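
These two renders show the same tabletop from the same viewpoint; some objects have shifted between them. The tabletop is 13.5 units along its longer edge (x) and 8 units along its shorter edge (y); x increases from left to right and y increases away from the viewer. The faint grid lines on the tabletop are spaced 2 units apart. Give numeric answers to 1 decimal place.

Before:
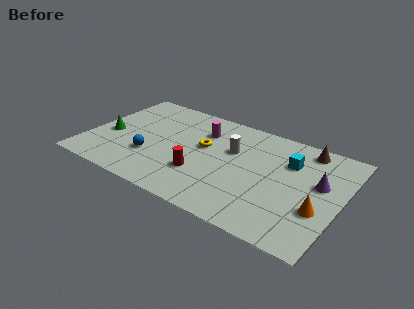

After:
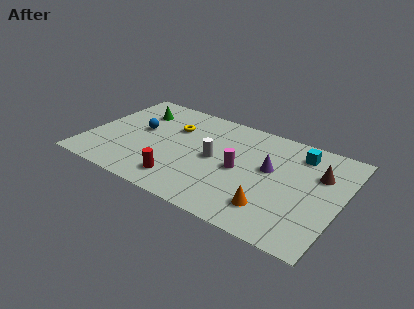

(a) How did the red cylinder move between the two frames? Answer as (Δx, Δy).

(-0.9, -1.0)

From the two frames, the red cylinder sits at roughly (6.3, 2.5) before and (5.4, 1.5) after.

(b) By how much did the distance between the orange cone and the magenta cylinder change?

-4.6

They were about 7.4 units apart before and 2.8 after — 4.6 units closer together.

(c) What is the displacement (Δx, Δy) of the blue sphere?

(-0.9, 1.9)

The blue sphere started near (3.5, 2.6) and ended near (2.6, 4.5).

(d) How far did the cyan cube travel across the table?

1.0

The cyan cube was near (10.6, 5.6) before and (11.0, 6.5) after, so it travelled √(0.4² + 0.9²) ≈ 1.0 units.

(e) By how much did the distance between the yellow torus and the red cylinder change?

+1.9

Before: roughly 2.2 units apart; after: 4.1. That's 1.9 units further apart.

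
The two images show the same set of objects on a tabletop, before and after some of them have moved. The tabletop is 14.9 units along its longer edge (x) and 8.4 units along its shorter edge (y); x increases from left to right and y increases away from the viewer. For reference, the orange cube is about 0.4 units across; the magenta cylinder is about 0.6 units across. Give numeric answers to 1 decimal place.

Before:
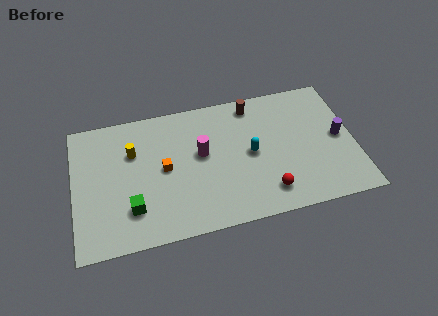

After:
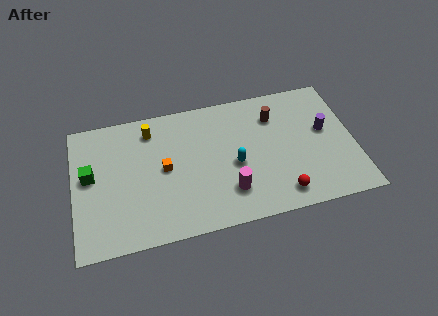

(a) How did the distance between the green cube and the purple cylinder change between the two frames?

+1.2

The distance was about 11.3 in the first image and 12.5 in the second, so they moved 1.2 units further apart.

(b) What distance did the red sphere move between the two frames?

0.8

The red sphere was near (10.1, 1.6) before and (10.8, 1.3) after, so it travelled √(0.7² + 0.3²) ≈ 0.8 units.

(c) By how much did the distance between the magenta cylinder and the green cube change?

+3.1

They were about 4.6 units apart before and 7.7 after — 3.1 units further apart.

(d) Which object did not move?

the orange cube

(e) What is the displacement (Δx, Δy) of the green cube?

(-2.1, 2.5)

The green cube started near (3.0, 2.2) and ended near (0.9, 4.7).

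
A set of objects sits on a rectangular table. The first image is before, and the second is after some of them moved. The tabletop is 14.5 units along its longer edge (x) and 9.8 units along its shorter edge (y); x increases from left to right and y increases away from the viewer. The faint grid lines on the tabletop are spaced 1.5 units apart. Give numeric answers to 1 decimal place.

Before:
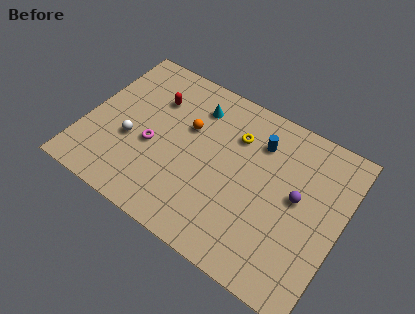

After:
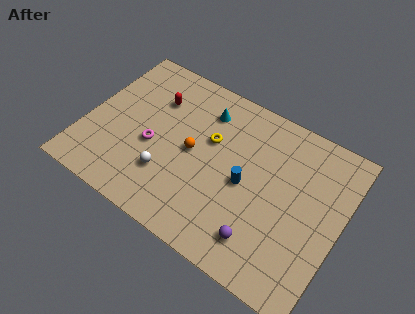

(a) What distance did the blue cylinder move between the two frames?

2.8

From (9.5, 7.4) to (9.2, 4.6), the blue cylinder covered √(0.3² + 2.8²) ≈ 2.8 units.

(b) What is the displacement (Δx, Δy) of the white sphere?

(2.3, -1.0)

The white sphere started near (2.7, 3.8) and ended near (5.0, 2.8).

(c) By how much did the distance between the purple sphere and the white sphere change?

-3.7

They were about 9.4 units apart before and 5.7 after — 3.7 units closer together.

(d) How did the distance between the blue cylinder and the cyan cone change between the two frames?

+0.5

They were about 3.7 units apart before and 4.2 after — 0.5 units further apart.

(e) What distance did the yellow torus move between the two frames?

1.6

The yellow torus was near (8.2, 7.1) before and (6.9, 6.1) after, so it travelled √(1.3² + 1.0²) ≈ 1.6 units.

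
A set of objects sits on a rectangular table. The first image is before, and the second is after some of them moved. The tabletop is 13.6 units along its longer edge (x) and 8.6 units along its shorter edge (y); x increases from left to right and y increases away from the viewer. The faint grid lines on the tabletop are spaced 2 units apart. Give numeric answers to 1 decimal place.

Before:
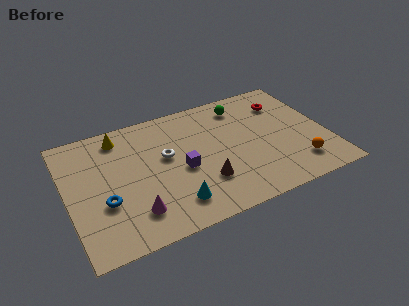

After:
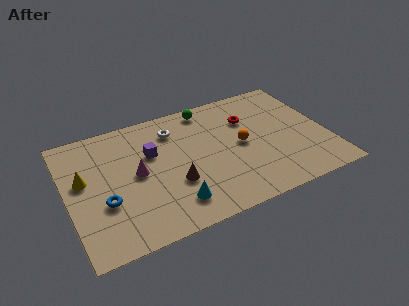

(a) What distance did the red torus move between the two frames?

2.1

From (11.7, 6.5) to (9.7, 6.0), the red torus covered √(2.0² + 0.5²) ≈ 2.1 units.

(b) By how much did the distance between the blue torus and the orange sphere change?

-2.7

Before: roughly 10.1 units apart; after: 7.4. That's 2.7 units closer together.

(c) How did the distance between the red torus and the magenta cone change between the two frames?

-3.4

They were about 9.7 units apart before and 6.3 after — 3.4 units closer together.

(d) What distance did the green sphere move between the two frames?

1.9

The green sphere moved from about (9.5, 7.1) to (7.7, 7.6), a distance of √(1.8² + 0.5²) ≈ 1.9.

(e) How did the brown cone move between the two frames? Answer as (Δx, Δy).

(-1.5, 0.5)

The brown cone started near (6.9, 2.5) and ended near (5.4, 3.0).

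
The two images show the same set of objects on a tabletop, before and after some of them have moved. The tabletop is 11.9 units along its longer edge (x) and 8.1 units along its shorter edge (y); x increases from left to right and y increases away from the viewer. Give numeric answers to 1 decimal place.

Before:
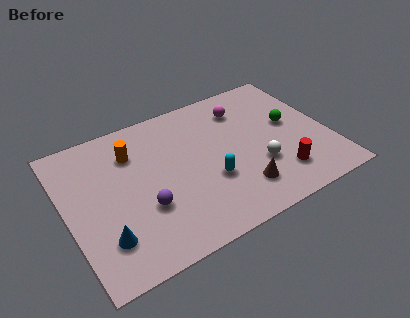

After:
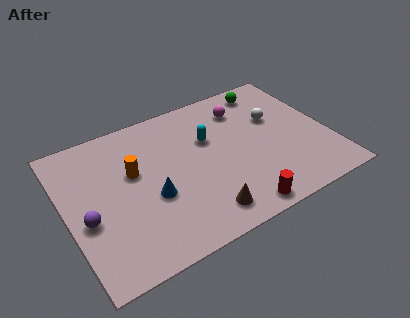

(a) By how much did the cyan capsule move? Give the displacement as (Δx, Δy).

(0.3, 2.3)

From the two frames, the cyan capsule sits at roughly (6.3, 2.9) before and (6.6, 5.2) after.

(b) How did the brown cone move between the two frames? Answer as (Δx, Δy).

(-1.8, -0.5)

From the two frames, the brown cone sits at roughly (7.5, 1.8) before and (5.7, 1.3) after.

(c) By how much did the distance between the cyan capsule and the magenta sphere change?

-1.9

They were about 4.0 units apart before and 2.1 after — 1.9 units closer together.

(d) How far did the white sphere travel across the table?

2.7

The white sphere was near (8.5, 2.7) before and (9.7, 5.1) after, so it travelled √(1.2² + 2.4²) ≈ 2.7 units.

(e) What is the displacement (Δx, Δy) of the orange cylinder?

(-0.1, -1.1)

From the two frames, the orange cylinder sits at roughly (3.2, 6.0) before and (3.1, 4.9) after.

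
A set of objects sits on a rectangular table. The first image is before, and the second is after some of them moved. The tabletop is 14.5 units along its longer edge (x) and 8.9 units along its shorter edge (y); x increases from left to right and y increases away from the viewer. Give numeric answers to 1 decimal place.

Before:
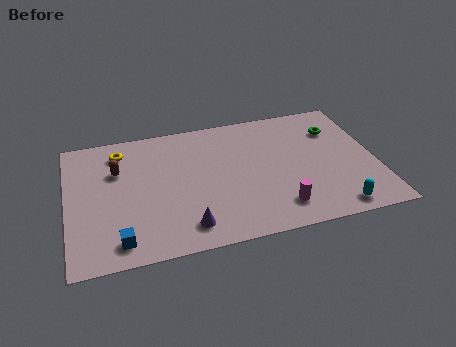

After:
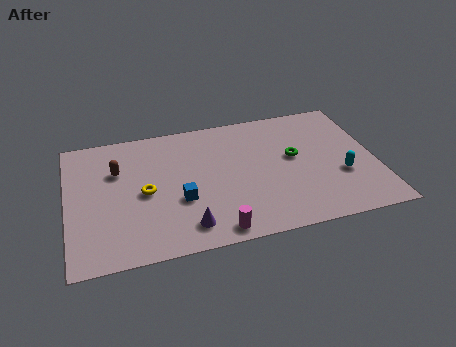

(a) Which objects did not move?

the purple cone and the brown capsule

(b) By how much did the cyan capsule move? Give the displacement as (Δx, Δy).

(0.5, 2.2)

The cyan capsule started near (12.3, 1.0) and ended near (12.8, 3.2).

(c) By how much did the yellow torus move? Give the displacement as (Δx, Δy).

(1.0, -3.1)

The yellow torus was at about (2.6, 7.3) and moved to about (3.6, 4.2).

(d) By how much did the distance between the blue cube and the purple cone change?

-1.3

The distance was about 3.1 in the first image and 1.8 in the second, so they moved 1.3 units closer together.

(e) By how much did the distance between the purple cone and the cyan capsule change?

+0.7

The distance was about 6.9 in the first image and 7.6 in the second, so they moved 0.7 units further apart.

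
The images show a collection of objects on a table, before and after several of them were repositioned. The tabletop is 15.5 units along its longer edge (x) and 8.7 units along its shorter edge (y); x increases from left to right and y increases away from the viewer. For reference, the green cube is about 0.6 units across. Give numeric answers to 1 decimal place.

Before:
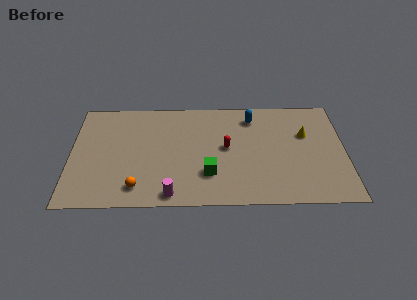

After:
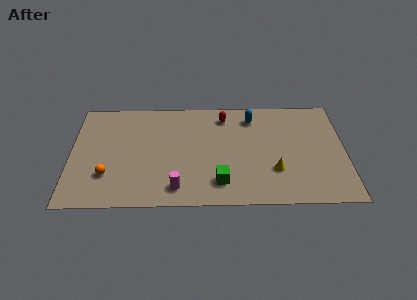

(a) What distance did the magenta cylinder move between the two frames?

0.6

From (5.7, 0.9) to (6.0, 1.4), the magenta cylinder covered √(0.3² + 0.5²) ≈ 0.6 units.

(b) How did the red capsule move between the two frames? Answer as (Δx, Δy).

(-0.1, 2.6)

From the two frames, the red capsule sits at roughly (8.8, 4.6) before and (8.7, 7.2) after.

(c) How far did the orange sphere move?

2.0

From (3.8, 1.5) to (2.1, 2.5), the orange sphere covered √(1.7² + 1.0²) ≈ 2.0 units.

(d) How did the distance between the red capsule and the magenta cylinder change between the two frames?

+1.6

The distance was about 4.8 in the first image and 6.4 in the second, so they moved 1.6 units further apart.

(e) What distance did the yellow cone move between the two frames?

3.4

The yellow cone moved from about (13.3, 5.6) to (11.5, 2.7), a distance of √(1.8² + 2.9²) ≈ 3.4.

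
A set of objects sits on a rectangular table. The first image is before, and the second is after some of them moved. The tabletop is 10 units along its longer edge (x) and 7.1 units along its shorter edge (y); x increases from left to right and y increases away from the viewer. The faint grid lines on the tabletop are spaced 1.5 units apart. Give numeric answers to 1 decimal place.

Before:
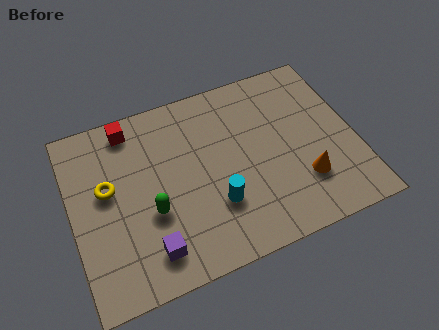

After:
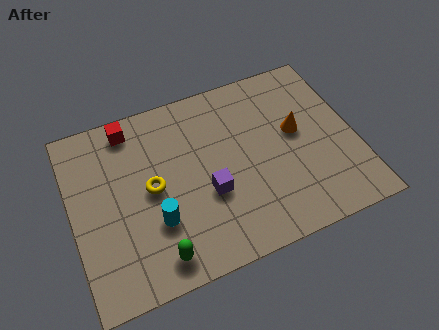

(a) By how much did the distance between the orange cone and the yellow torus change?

-1.8

They were about 7.0 units apart before and 5.2 after — 1.8 units closer together.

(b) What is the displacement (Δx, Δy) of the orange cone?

(0.0, 2.0)

The orange cone was at about (8.0, 2.0) and moved to about (8.0, 4.0).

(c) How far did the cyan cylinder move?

2.1

The cyan cylinder was near (4.9, 2.2) before and (2.8, 2.3) after, so it travelled √(2.1² + 0.1²) ≈ 2.1 units.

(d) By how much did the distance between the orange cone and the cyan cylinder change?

+2.4

The distance was about 3.1 in the first image and 5.5 in the second, so they moved 2.4 units further apart.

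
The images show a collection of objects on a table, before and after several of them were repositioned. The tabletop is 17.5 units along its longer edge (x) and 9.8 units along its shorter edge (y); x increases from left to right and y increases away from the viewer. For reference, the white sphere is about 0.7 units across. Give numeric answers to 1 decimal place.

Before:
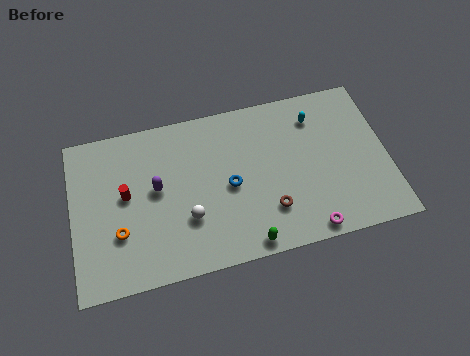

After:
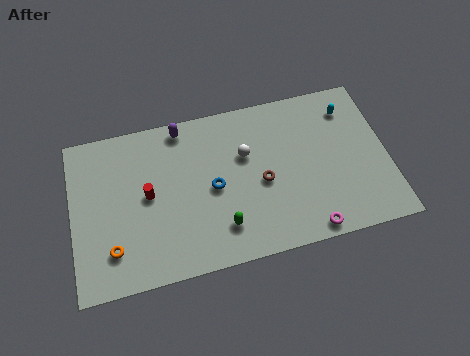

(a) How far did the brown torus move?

1.8

From (10.8, 2.6) to (10.5, 4.4), the brown torus covered √(0.3² + 1.8²) ≈ 1.8 units.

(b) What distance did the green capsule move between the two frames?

1.8

From (9.4, 0.9) to (8.1, 2.2), the green capsule covered √(1.3² + 1.3²) ≈ 1.8 units.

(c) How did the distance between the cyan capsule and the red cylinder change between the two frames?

+0.8

The distance was about 10.9 in the first image and 11.7 in the second, so they moved 0.8 units further apart.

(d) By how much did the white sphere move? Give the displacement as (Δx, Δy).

(3.4, 3.1)

The white sphere started near (6.3, 3.2) and ended near (9.7, 6.3).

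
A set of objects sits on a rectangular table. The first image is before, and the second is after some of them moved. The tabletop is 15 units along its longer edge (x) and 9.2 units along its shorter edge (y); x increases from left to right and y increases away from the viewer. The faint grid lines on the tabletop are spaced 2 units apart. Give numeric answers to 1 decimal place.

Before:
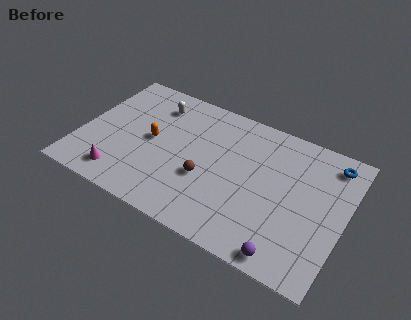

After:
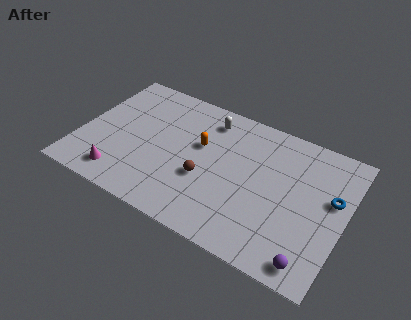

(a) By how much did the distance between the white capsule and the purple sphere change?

-1.3

Before: roughly 10.6 units apart; after: 9.3. That's 1.3 units closer together.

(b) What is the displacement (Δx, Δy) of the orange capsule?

(2.7, 0.9)

From the two frames, the orange capsule sits at roughly (4.0, 4.7) before and (6.7, 5.6) after.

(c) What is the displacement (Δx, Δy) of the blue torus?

(0.3, -2.3)

From the two frames, the blue torus sits at roughly (13.9, 7.8) before and (14.2, 5.5) after.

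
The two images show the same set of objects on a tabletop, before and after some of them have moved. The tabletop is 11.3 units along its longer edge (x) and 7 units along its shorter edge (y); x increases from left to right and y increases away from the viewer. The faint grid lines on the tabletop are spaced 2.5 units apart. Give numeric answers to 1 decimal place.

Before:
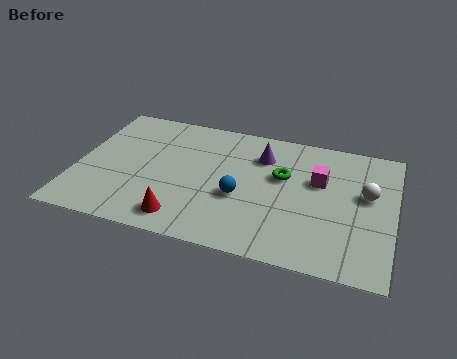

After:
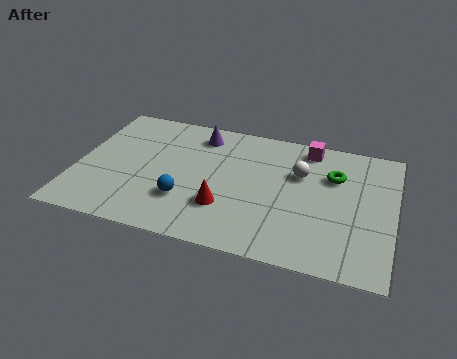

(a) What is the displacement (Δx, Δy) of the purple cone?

(-2.3, 0.6)

From the two frames, the purple cone sits at roughly (6.5, 5.2) before and (4.2, 5.8) after.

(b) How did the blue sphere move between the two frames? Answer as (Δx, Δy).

(-1.9, -0.7)

The blue sphere was at about (5.9, 2.8) and moved to about (4.0, 2.1).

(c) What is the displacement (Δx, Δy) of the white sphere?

(-2.4, 0.5)

The white sphere was at about (10.3, 4.1) and moved to about (7.9, 4.6).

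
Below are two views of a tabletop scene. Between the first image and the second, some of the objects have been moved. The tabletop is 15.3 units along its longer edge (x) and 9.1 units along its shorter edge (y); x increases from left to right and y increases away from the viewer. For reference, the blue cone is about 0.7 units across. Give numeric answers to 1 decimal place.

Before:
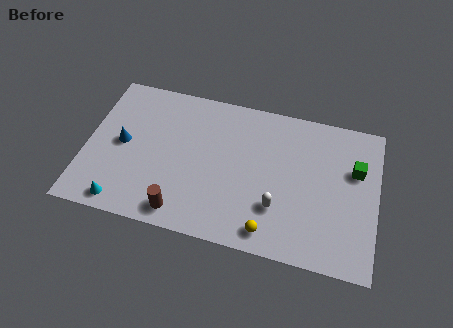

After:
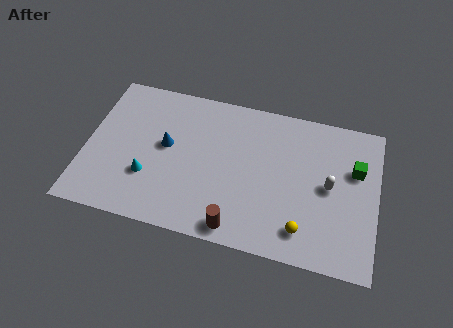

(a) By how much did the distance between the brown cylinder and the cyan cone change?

+2.1

The distance was about 3.1 in the first image and 5.2 in the second, so they moved 2.1 units further apart.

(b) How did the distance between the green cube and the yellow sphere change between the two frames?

-1.4

Before: roughly 6.3 units apart; after: 4.9. That's 1.4 units closer together.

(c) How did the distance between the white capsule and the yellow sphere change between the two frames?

+1.6

Before: roughly 1.5 units apart; after: 3.1. That's 1.6 units further apart.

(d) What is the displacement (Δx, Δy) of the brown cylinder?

(2.9, -0.2)

The brown cylinder started near (5.3, 1.2) and ended near (8.2, 1.0).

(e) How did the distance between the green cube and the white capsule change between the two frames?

-3.2

The distance was about 5.0 in the first image and 1.8 in the second, so they moved 3.2 units closer together.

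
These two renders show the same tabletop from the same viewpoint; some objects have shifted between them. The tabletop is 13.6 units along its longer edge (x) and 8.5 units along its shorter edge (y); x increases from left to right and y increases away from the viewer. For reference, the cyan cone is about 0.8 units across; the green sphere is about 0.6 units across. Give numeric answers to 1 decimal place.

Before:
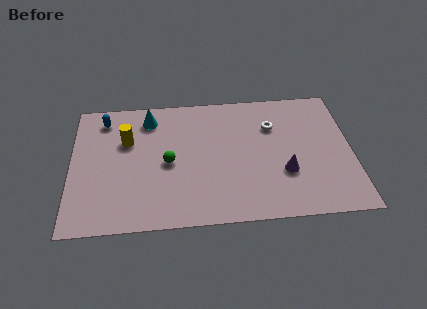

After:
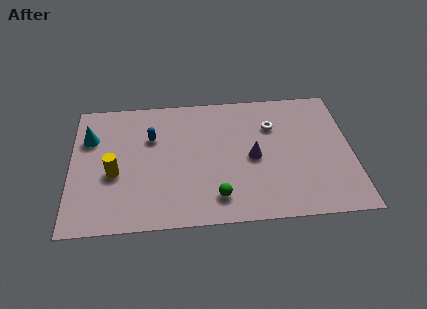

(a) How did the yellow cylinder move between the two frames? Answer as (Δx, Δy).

(-0.6, -2.1)

The yellow cylinder was at about (2.7, 5.6) and moved to about (2.1, 3.5).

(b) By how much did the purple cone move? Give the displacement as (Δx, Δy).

(-1.5, 1.1)

The purple cone started near (10.3, 2.9) and ended near (8.8, 4.0).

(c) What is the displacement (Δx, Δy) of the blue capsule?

(2.3, -1.4)

From the two frames, the blue capsule sits at roughly (1.6, 7.1) before and (3.9, 5.7) after.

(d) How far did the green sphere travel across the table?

3.3

The green sphere moved from about (4.7, 4.0) to (7.0, 1.6), a distance of √(2.3² + 2.4²) ≈ 3.3.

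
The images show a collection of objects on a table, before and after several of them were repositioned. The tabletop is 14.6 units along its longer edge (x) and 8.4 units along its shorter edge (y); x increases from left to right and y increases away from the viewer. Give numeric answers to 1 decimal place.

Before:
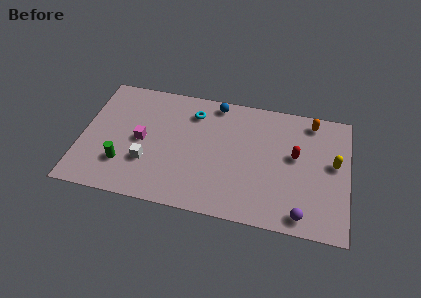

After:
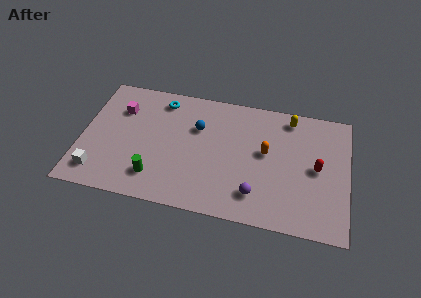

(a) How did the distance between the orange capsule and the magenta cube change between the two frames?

-1.5

The distance was about 9.7 in the first image and 8.2 in the second, so they moved 1.5 units closer together.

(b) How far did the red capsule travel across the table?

1.3

The red capsule moved from about (11.7, 4.8) to (12.9, 4.2), a distance of √(1.2² + 0.6²) ≈ 1.3.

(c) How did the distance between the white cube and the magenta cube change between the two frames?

+3.1

Before: roughly 1.5 units apart; after: 4.6. That's 3.1 units further apart.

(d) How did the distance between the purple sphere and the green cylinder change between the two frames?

-4.4

Before: roughly 9.9 units apart; after: 5.5. That's 4.4 units closer together.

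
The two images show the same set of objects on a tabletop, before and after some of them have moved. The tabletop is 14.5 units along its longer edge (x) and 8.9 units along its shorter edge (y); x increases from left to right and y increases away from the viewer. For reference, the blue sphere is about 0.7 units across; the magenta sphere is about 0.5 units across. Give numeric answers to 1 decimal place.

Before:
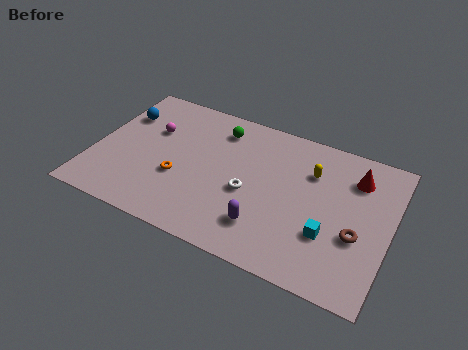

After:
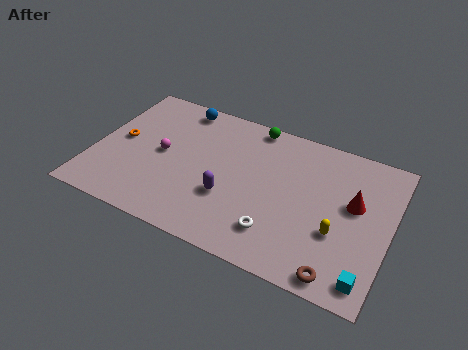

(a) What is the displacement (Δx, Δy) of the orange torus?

(-3.1, 1.3)

From the two frames, the orange torus sits at roughly (4.3, 3.3) before and (1.2, 4.6) after.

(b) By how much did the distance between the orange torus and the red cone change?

+2.5

The distance was about 9.0 in the first image and 11.5 in the second, so they moved 2.5 units further apart.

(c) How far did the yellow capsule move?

3.5

From (10.5, 6.3) to (12.1, 3.2), the yellow capsule covered √(1.6² + 3.1²) ≈ 3.5 units.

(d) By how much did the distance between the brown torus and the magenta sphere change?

-0.9

Before: roughly 10.7 units apart; after: 9.8. That's 0.9 units closer together.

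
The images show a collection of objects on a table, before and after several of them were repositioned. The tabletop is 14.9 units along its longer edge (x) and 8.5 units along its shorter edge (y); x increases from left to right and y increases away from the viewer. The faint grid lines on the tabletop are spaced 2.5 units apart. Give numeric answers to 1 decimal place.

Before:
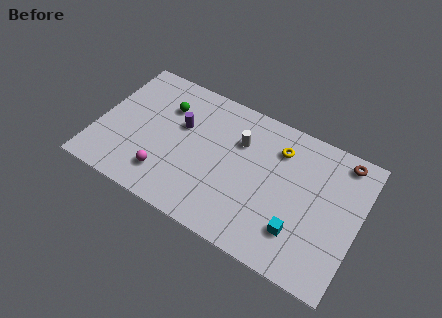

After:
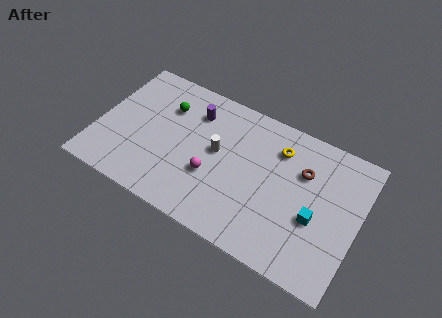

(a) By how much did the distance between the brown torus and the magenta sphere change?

-5.3

The distance was about 10.9 in the first image and 5.6 in the second, so they moved 5.3 units closer together.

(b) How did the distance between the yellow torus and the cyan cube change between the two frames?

-0.6

They were about 4.6 units apart before and 4.0 after — 0.6 units closer together.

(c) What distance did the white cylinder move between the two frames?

1.6

From (7.9, 5.9) to (6.8, 4.7), the white cylinder covered √(1.1² + 1.2²) ≈ 1.6 units.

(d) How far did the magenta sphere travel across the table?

2.8

The magenta sphere was near (4.2, 1.9) before and (6.7, 3.1) after, so it travelled √(2.5² + 1.2²) ≈ 2.8 units.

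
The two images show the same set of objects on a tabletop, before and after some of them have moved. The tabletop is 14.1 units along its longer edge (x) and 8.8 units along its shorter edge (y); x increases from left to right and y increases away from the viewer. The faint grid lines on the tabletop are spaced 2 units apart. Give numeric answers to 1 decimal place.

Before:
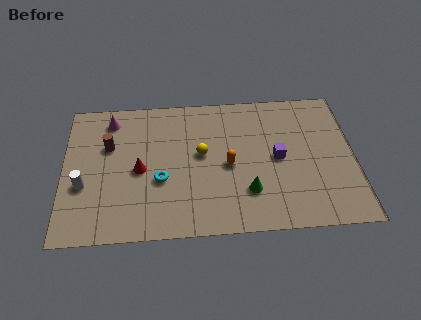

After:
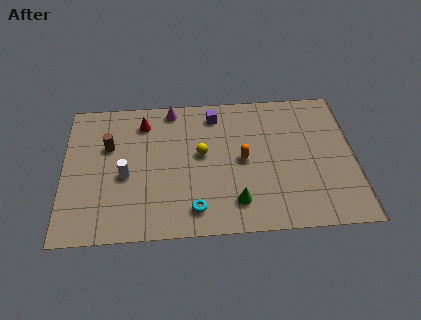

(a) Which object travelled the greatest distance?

the purple cube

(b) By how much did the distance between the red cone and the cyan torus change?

+4.9

The distance was about 1.2 in the first image and 6.1 in the second, so they moved 4.9 units further apart.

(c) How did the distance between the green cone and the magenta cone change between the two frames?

-1.5

The distance was about 8.3 in the first image and 6.8 in the second, so they moved 1.5 units closer together.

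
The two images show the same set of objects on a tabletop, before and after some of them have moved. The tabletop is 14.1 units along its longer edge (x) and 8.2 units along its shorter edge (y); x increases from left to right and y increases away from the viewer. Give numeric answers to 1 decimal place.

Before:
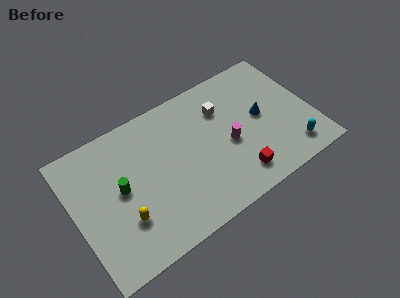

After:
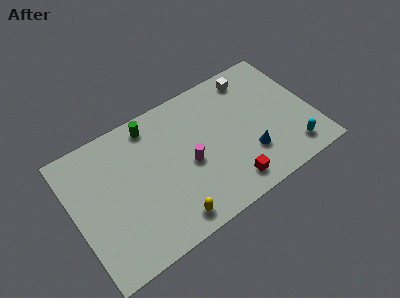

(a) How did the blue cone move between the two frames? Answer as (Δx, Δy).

(-1.1, -1.9)

From the two frames, the blue cone sits at roughly (11.2, 4.3) before and (10.1, 2.4) after.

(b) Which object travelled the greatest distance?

the green cylinder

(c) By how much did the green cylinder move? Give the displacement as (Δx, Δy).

(2.3, 2.8)

The green cylinder started near (2.7, 4.3) and ended near (5.0, 7.1).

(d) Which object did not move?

the cyan capsule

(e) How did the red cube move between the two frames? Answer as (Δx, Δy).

(-0.5, -0.2)

From the two frames, the red cube sits at roughly (9.2, 1.5) before and (8.7, 1.3) after.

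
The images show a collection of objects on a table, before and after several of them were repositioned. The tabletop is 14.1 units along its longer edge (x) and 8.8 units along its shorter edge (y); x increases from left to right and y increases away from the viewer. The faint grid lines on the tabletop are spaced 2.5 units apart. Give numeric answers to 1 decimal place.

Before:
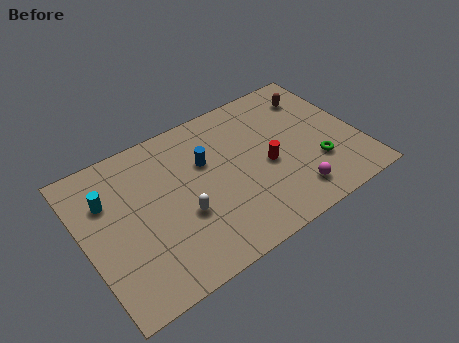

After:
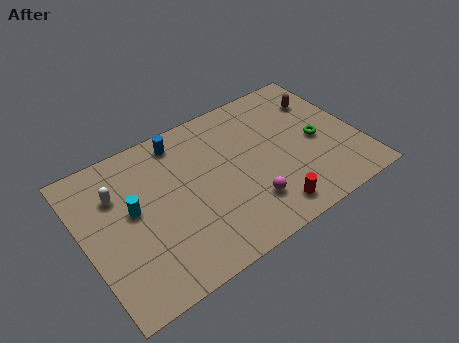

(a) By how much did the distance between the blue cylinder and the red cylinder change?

+3.8

The distance was about 3.4 in the first image and 7.2 in the second, so they moved 3.8 units further apart.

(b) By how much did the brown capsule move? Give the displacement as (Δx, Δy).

(0.3, -0.4)

From the two frames, the brown capsule sits at roughly (12.4, 6.9) before and (12.7, 6.5) after.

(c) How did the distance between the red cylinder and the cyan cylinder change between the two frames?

-0.9

Before: roughly 8.2 units apart; after: 7.3. That's 0.9 units closer together.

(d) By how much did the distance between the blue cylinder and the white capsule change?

+0.9

Before: roughly 2.9 units apart; after: 3.8. That's 0.9 units further apart.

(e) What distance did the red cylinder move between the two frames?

2.6

The red cylinder moved from about (9.3, 3.9) to (8.9, 1.3), a distance of √(0.4² + 2.6²) ≈ 2.6.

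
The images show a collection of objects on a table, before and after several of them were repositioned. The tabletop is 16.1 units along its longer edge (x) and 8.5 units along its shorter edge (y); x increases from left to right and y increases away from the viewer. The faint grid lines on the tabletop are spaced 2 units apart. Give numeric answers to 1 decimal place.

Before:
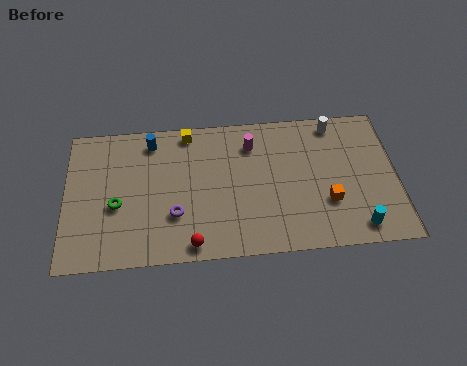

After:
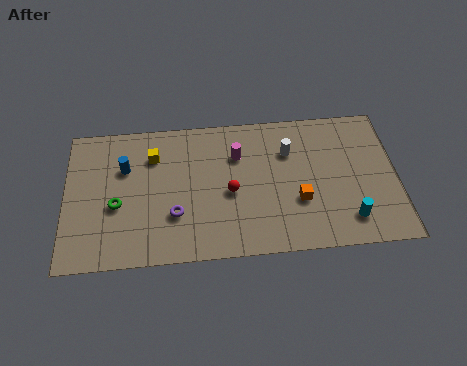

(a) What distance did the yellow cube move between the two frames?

2.1

The yellow cube moved from about (6.0, 7.6) to (4.3, 6.3), a distance of √(1.7² + 1.3²) ≈ 2.1.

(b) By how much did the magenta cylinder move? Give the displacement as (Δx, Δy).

(-0.7, -0.6)

From the two frames, the magenta cylinder sits at roughly (9.1, 6.6) before and (8.4, 6.0) after.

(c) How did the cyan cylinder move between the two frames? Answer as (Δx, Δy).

(-0.4, 0.5)

The cyan cylinder was at about (14.1, 1.2) and moved to about (13.7, 1.7).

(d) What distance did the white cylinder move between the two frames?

2.7

The white cylinder moved from about (13.2, 7.5) to (10.9, 6.0), a distance of √(2.3² + 1.5²) ≈ 2.7.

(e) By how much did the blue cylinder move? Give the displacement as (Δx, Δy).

(-1.3, -1.5)

The blue cylinder started near (4.2, 7.2) and ended near (2.9, 5.7).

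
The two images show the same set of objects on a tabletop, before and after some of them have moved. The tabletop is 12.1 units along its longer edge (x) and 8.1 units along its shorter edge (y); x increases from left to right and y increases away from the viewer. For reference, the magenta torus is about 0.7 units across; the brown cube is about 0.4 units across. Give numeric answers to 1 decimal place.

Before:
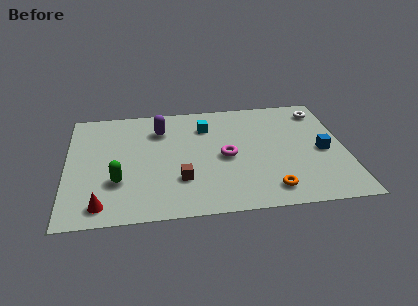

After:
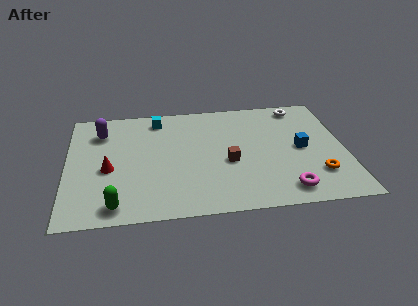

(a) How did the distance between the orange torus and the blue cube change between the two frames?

-1.4

Before: roughly 3.4 units apart; after: 2.0. That's 1.4 units closer together.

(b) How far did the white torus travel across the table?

1.0

From (11.2, 6.7) to (10.3, 7.1), the white torus covered √(0.9² + 0.4²) ≈ 1.0 units.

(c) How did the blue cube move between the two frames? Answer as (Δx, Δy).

(-0.9, 0.3)

From the two frames, the blue cube sits at roughly (11.1, 3.7) before and (10.2, 4.0) after.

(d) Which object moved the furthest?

the magenta torus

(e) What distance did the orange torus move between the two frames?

2.2

From (8.7, 1.3) to (10.8, 2.1), the orange torus covered √(2.1² + 0.8²) ≈ 2.2 units.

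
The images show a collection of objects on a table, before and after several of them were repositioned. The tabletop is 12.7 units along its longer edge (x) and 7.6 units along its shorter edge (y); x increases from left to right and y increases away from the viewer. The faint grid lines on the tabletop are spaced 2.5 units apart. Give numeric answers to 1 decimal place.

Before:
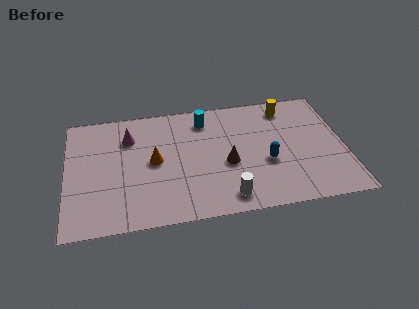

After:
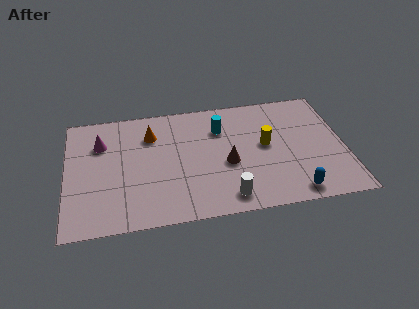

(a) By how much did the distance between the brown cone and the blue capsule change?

+1.9

The distance was about 1.8 in the first image and 3.7 in the second, so they moved 1.9 units further apart.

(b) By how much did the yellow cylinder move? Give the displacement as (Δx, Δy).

(-1.1, -2.3)

From the two frames, the yellow cylinder sits at roughly (10.2, 6.4) before and (9.1, 4.1) after.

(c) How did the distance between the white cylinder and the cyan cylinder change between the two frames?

-0.8

Before: roughly 5.2 units apart; after: 4.4. That's 0.8 units closer together.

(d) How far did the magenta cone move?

1.3

The magenta cone was near (2.9, 5.6) before and (1.6, 5.4) after, so it travelled √(1.3² + 0.2²) ≈ 1.3 units.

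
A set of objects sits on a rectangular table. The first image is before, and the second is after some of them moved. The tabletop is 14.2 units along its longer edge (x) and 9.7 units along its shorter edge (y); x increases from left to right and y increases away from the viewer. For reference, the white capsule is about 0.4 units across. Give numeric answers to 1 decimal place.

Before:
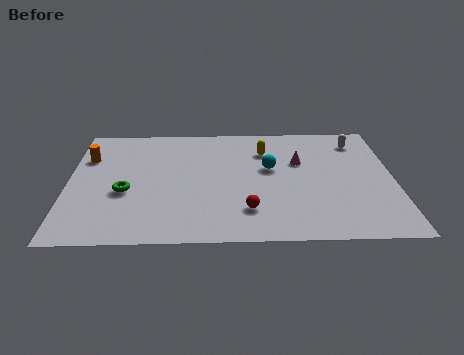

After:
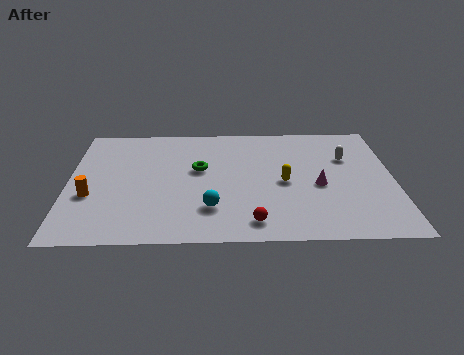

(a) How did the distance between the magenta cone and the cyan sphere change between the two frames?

+3.6

The distance was about 1.4 in the first image and 5.0 in the second, so they moved 3.6 units further apart.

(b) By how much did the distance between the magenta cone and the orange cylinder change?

+0.6

The distance was about 9.3 in the first image and 9.9 in the second, so they moved 0.6 units further apart.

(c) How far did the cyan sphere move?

4.1

The cyan sphere was near (8.8, 5.7) before and (6.2, 2.5) after, so it travelled √(2.6² + 3.2²) ≈ 4.1 units.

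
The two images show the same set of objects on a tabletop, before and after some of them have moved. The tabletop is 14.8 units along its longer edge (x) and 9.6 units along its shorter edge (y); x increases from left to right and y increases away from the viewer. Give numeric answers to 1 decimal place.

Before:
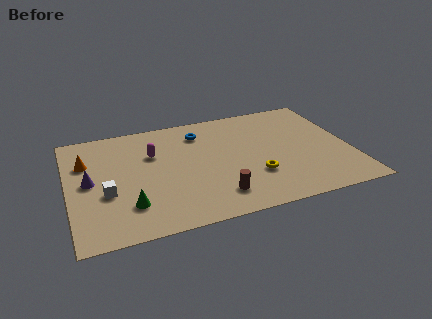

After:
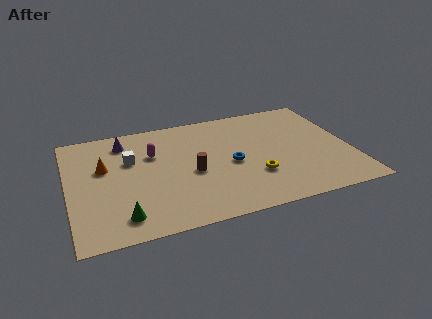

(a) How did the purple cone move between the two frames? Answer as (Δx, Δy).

(2.0, 3.0)

The purple cone started near (1.1, 4.9) and ended near (3.1, 7.9).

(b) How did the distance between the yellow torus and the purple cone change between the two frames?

-0.6

Before: roughly 8.7 units apart; after: 8.1. That's 0.6 units closer together.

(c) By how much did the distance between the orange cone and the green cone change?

-0.3

The distance was about 4.7 in the first image and 4.4 in the second, so they moved 0.3 units closer together.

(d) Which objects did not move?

the magenta capsule and the yellow torus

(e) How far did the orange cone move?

1.1

The orange cone was near (1.0, 6.6) before and (1.9, 5.9) after, so it travelled √(0.9² + 0.7²) ≈ 1.1 units.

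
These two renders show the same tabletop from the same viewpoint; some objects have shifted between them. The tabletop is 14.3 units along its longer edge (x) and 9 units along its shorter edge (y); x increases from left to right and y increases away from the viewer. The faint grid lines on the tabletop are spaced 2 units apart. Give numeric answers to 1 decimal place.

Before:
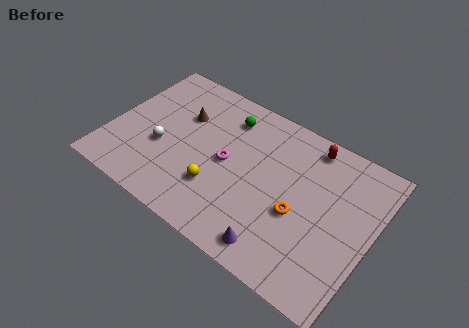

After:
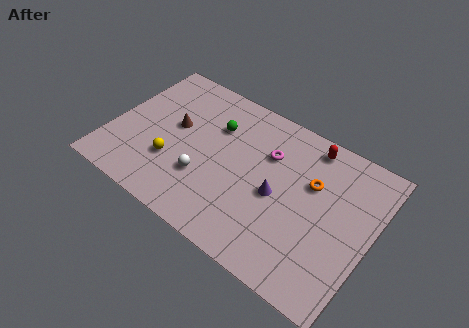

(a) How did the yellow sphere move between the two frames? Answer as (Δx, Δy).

(-2.6, 0.2)

The yellow sphere was at about (6.2, 2.7) and moved to about (3.6, 2.9).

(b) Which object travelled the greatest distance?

the purple cone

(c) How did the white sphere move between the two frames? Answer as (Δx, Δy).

(2.5, -0.6)

The white sphere was at about (2.9, 3.5) and moved to about (5.4, 2.9).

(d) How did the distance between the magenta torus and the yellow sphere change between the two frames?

+4.0

Before: roughly 1.8 units apart; after: 5.8. That's 4.0 units further apart.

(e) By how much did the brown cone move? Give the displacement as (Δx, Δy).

(-0.3, -0.9)

From the two frames, the brown cone sits at roughly (3.6, 6.0) before and (3.3, 5.1) after.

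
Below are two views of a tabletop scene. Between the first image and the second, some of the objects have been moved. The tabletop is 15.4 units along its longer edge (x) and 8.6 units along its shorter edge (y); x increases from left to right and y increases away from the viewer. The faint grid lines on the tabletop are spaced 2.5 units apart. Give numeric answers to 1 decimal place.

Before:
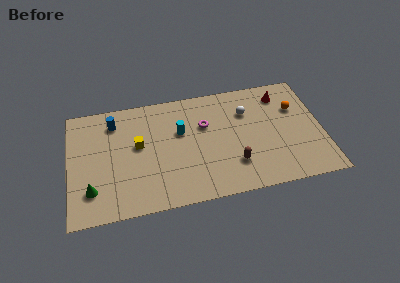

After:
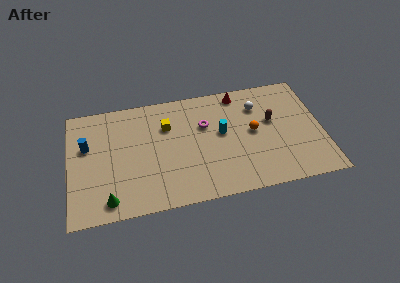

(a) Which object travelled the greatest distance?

the brown capsule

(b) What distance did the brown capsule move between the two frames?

3.8

The brown capsule moved from about (9.9, 2.3) to (12.4, 5.1), a distance of √(2.5² + 2.8²) ≈ 3.8.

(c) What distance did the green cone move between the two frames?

1.3

The green cone moved from about (1.3, 2.1) to (2.3, 1.2), a distance of √(1.0² + 0.9²) ≈ 1.3.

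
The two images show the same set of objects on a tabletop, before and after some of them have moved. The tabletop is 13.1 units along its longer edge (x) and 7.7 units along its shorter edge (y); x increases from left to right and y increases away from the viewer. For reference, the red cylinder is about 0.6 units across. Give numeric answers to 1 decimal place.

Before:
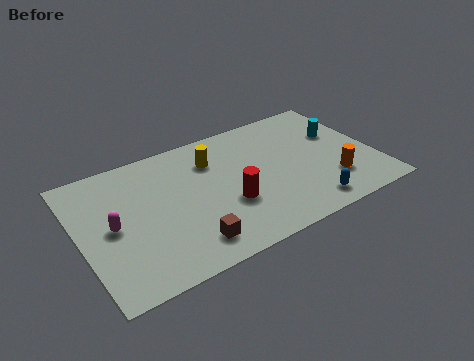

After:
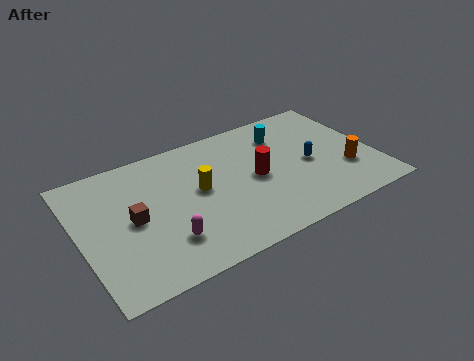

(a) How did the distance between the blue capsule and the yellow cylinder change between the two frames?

-0.9

The distance was about 5.8 in the first image and 4.9 in the second, so they moved 0.9 units closer together.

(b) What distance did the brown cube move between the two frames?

3.2

The brown cube moved from about (4.4, 1.4) to (2.3, 3.8), a distance of √(2.1² + 2.4²) ≈ 3.2.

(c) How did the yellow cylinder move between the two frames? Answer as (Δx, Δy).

(-0.8, -1.5)

The yellow cylinder was at about (6.1, 5.7) and moved to about (5.3, 4.2).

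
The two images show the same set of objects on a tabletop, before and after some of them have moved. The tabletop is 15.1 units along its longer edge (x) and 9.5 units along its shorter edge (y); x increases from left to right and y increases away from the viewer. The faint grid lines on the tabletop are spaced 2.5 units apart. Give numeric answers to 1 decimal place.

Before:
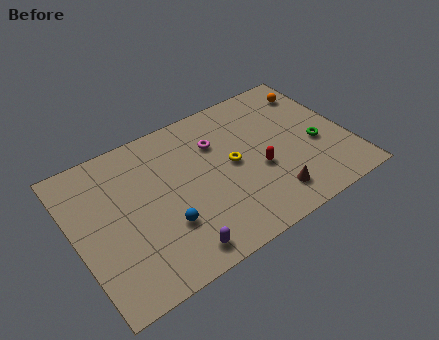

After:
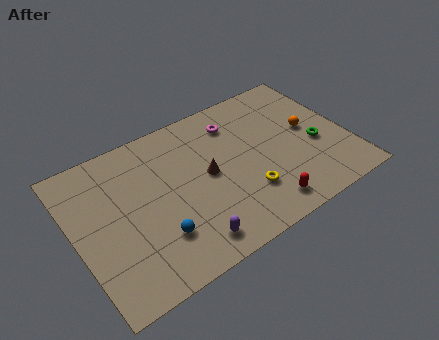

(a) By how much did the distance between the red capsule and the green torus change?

+1.0

The distance was about 3.3 in the first image and 4.3 in the second, so they moved 1.0 units further apart.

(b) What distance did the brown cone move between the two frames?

4.3

The brown cone was near (10.3, 1.8) before and (7.3, 4.9) after, so it travelled √(3.0² + 3.1²) ≈ 4.3 units.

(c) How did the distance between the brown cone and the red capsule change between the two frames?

+2.3

They were about 2.0 units apart before and 4.3 after — 2.3 units further apart.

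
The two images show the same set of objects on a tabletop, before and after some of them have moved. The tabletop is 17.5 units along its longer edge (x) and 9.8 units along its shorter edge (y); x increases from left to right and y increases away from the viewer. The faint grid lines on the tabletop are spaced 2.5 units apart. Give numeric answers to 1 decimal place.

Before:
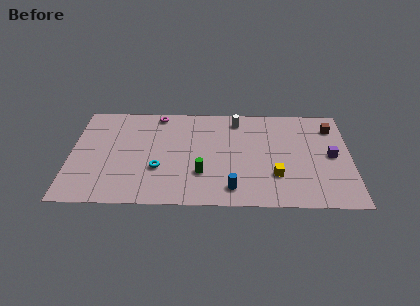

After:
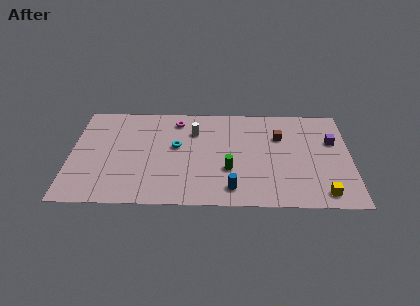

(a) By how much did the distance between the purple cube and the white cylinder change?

+1.9

Before: roughly 6.8 units apart; after: 8.7. That's 1.9 units further apart.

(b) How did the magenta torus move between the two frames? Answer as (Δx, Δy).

(1.2, -0.6)

The magenta torus started near (5.4, 8.8) and ended near (6.6, 8.2).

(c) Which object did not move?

the blue cylinder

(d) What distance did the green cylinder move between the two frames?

1.7

The green cylinder was near (8.2, 3.0) before and (9.9, 3.4) after, so it travelled √(1.7² + 0.4²) ≈ 1.7 units.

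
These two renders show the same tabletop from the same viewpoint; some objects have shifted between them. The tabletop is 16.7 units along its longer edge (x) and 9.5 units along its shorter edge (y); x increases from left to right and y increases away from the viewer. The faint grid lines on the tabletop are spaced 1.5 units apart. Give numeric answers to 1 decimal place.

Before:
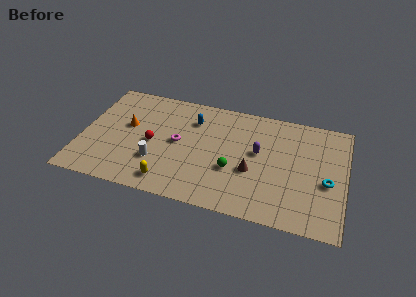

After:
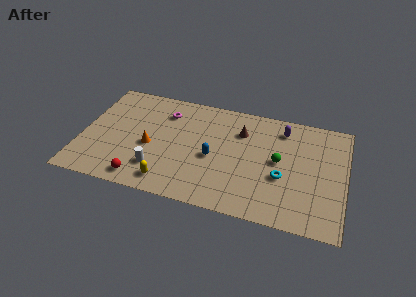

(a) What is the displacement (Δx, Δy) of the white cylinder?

(0.1, -0.6)

The white cylinder was at about (4.9, 2.9) and moved to about (5.0, 2.3).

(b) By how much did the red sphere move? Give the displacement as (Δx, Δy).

(-0.4, -3.2)

The red sphere was at about (4.5, 4.4) and moved to about (4.1, 1.2).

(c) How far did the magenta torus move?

2.6

The magenta torus moved from about (6.1, 4.9) to (5.1, 7.3), a distance of √(1.0² + 2.4²) ≈ 2.6.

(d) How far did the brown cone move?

3.3

From (10.9, 3.7) to (10.0, 6.9), the brown cone covered √(0.9² + 3.2²) ≈ 3.3 units.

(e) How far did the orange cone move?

2.1

The orange cone moved from about (2.8, 5.5) to (4.4, 4.1), a distance of √(1.6² + 1.4²) ≈ 2.1.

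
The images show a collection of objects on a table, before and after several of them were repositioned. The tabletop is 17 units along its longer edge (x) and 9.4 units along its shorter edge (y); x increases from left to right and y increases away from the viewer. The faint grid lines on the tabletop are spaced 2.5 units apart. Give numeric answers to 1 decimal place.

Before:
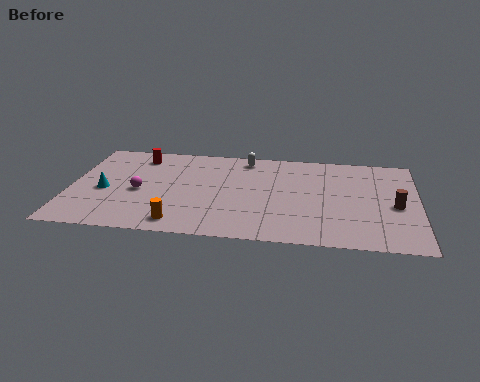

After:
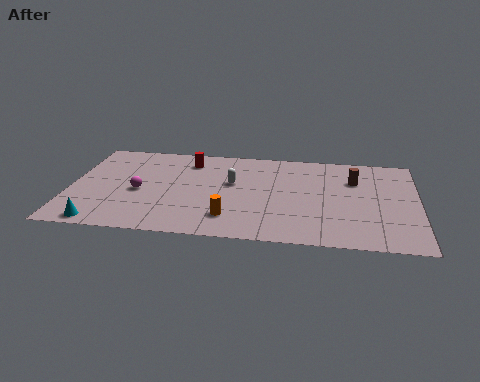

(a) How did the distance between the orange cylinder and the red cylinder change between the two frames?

-1.0

The distance was about 6.9 in the first image and 5.9 in the second, so they moved 1.0 units closer together.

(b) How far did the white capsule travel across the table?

2.7

The white capsule moved from about (8.5, 8.2) to (7.9, 5.6), a distance of √(0.6² + 2.6²) ≈ 2.7.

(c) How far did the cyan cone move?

3.2

From (1.7, 4.1) to (1.7, 0.9), the cyan cone covered √(0.0² + 3.2²) ≈ 3.2 units.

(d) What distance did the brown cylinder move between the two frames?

3.1

From (15.9, 4.2) to (13.9, 6.6), the brown cylinder covered √(2.0² + 2.4²) ≈ 3.1 units.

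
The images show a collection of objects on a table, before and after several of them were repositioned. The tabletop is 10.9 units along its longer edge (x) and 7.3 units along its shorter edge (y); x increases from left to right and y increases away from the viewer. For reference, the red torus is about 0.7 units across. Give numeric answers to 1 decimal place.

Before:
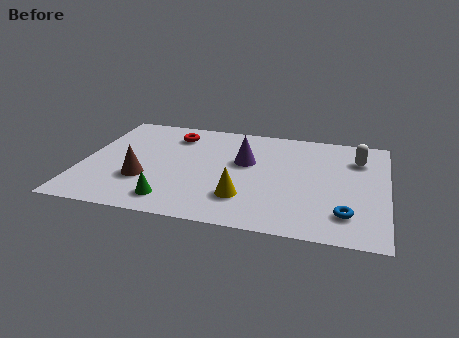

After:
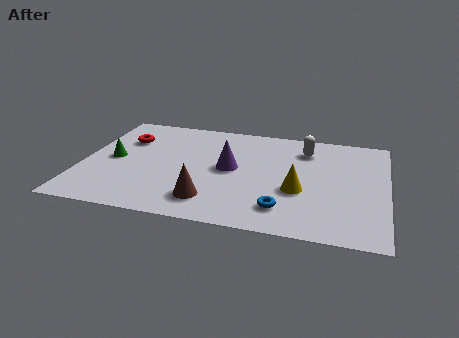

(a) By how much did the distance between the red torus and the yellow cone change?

+2.0

They were about 4.8 units apart before and 6.8 after — 2.0 units further apart.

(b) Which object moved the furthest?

the green cone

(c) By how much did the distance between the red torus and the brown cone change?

+1.4

They were about 3.5 units apart before and 4.9 after — 1.4 units further apart.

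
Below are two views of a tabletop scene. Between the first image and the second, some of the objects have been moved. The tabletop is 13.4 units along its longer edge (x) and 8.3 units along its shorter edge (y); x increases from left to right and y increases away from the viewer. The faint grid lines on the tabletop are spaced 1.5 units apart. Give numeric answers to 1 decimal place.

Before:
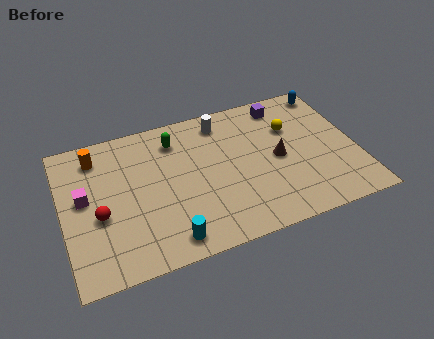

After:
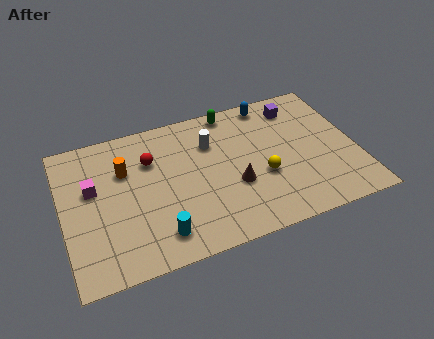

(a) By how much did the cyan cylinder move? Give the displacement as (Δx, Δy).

(-0.4, 0.4)

The cyan cylinder started near (4.5, 1.1) and ended near (4.1, 1.5).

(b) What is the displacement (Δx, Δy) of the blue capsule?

(-2.8, 0.1)

The blue capsule started near (12.6, 7.3) and ended near (9.8, 7.4).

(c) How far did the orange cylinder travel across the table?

1.7

The orange cylinder was near (1.7, 6.8) before and (2.9, 5.6) after, so it travelled √(1.2² + 1.2²) ≈ 1.7 units.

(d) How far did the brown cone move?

2.3

The brown cone was near (9.8, 4.0) before and (7.7, 3.1) after, so it travelled √(2.1² + 0.9²) ≈ 2.3 units.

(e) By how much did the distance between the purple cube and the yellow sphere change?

+2.6

They were about 1.5 units apart before and 4.1 after — 2.6 units further apart.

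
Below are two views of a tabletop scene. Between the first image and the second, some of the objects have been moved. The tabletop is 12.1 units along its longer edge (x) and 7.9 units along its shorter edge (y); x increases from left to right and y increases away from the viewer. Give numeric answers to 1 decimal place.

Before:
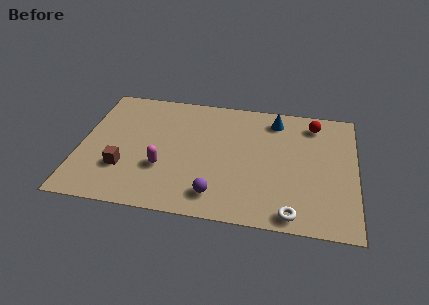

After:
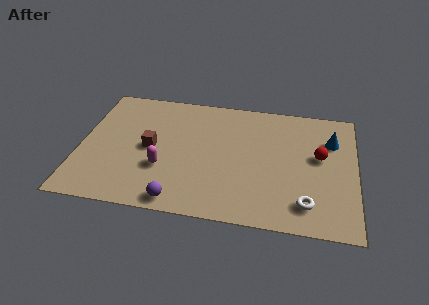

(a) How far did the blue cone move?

2.7

The blue cone was near (8.5, 6.6) before and (11.0, 5.6) after, so it travelled √(2.5² + 1.0²) ≈ 2.7 units.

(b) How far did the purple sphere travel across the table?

1.7

The purple sphere moved from about (6.1, 1.4) to (4.5, 0.8), a distance of √(1.6² + 0.6²) ≈ 1.7.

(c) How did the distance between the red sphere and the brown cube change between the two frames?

-1.8

They were about 9.2 units apart before and 7.4 after — 1.8 units closer together.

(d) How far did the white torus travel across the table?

0.9

The white torus moved from about (9.4, 0.8) to (10.0, 1.5), a distance of √(0.6² + 0.7²) ≈ 0.9.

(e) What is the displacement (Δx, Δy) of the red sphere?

(0.3, -2.1)

The red sphere was at about (10.2, 6.6) and moved to about (10.5, 4.5).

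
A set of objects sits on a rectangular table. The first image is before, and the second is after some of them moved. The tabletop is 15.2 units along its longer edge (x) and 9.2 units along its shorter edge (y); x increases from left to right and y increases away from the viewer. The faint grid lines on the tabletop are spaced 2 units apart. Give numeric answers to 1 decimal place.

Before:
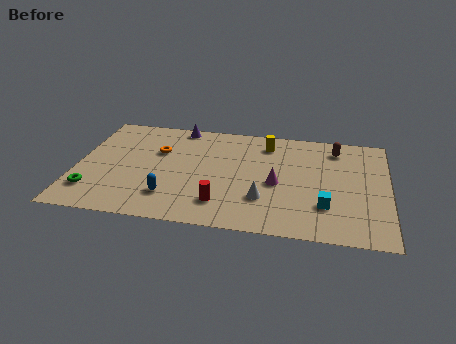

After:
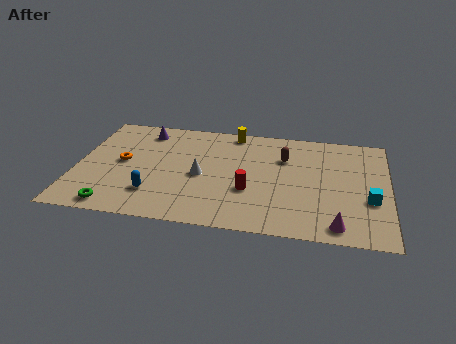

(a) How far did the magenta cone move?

4.2

The magenta cone was near (9.8, 4.1) before and (12.8, 1.1) after, so it travelled √(3.0² + 3.0²) ≈ 4.2 units.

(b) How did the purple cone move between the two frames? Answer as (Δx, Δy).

(-1.7, -0.7)

The purple cone was at about (4.8, 8.4) and moved to about (3.1, 7.7).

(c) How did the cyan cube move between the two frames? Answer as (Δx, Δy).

(2.1, 0.8)

The cyan cube was at about (12.2, 2.6) and moved to about (14.3, 3.4).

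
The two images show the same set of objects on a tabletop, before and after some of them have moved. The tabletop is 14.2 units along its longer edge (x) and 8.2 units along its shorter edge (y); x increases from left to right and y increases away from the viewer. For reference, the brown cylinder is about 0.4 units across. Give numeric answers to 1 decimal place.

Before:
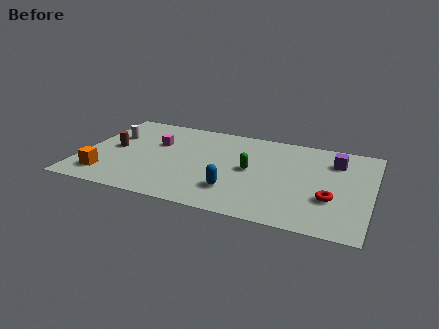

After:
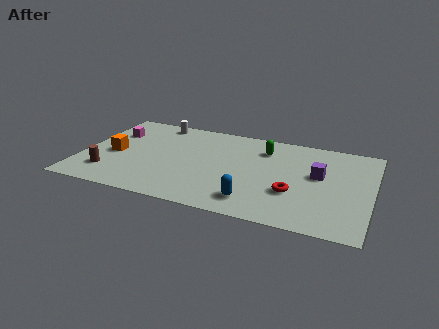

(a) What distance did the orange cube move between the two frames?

2.1

The orange cube was near (1.4, 1.6) before and (1.6, 3.7) after, so it travelled √(0.2² + 2.1²) ≈ 2.1 units.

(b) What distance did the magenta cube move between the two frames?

2.2

From (3.5, 5.3) to (1.3, 5.7), the magenta cube covered √(2.2² + 0.4²) ≈ 2.2 units.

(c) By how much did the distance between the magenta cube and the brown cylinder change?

+1.5

They were about 2.3 units apart before and 3.8 after — 1.5 units further apart.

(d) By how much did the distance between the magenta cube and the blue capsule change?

+3.2

The distance was about 5.3 in the first image and 8.5 in the second, so they moved 3.2 units further apart.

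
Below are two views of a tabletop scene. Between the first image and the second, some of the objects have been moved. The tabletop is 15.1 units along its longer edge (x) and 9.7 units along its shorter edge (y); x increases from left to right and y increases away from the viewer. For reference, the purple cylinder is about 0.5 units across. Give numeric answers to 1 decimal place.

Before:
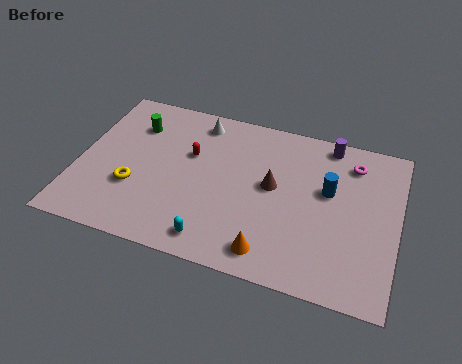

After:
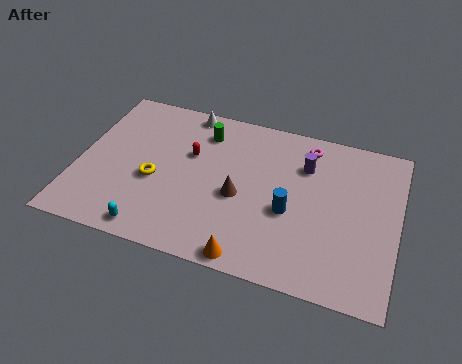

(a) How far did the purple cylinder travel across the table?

2.0

The purple cylinder was near (11.6, 8.7) before and (10.6, 7.0) after, so it travelled √(1.0² + 1.7²) ≈ 2.0 units.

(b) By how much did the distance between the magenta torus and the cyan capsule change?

+1.1

The distance was about 8.8 in the first image and 9.9 in the second, so they moved 1.1 units further apart.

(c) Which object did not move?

the red capsule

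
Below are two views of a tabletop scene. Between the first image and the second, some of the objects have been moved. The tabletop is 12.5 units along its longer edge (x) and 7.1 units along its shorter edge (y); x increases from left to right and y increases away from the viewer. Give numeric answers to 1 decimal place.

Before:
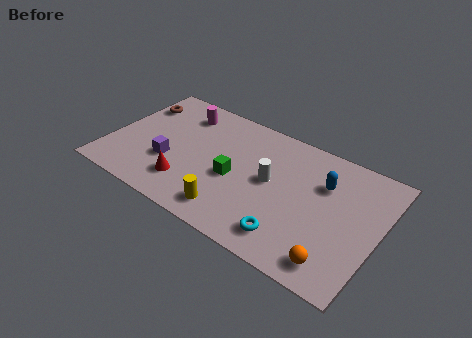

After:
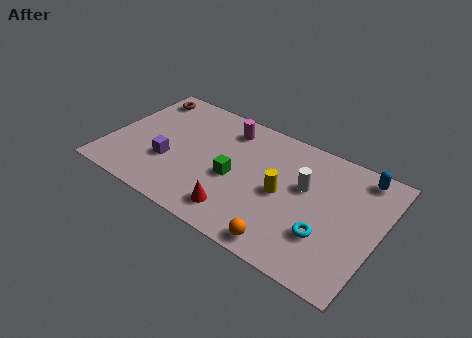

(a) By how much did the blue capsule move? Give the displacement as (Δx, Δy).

(1.5, 1.3)

From the two frames, the blue capsule sits at roughly (9.8, 4.9) before and (11.3, 6.2) after.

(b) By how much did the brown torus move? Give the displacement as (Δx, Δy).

(0.2, 0.7)

The brown torus was at about (0.8, 5.3) and moved to about (1.0, 6.0).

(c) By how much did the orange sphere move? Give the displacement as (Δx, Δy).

(-2.2, -0.3)

The orange sphere was at about (10.9, 1.1) and moved to about (8.7, 0.8).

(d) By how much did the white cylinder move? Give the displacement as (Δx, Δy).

(1.5, 0.5)

The white cylinder started near (7.5, 3.8) and ended near (9.0, 4.3).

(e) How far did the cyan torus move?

1.7

The cyan torus moved from about (8.8, 1.3) to (10.3, 2.2), a distance of √(1.5² + 0.9²) ≈ 1.7.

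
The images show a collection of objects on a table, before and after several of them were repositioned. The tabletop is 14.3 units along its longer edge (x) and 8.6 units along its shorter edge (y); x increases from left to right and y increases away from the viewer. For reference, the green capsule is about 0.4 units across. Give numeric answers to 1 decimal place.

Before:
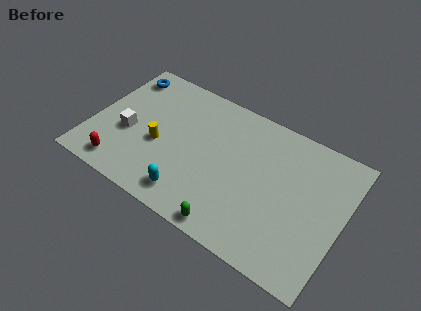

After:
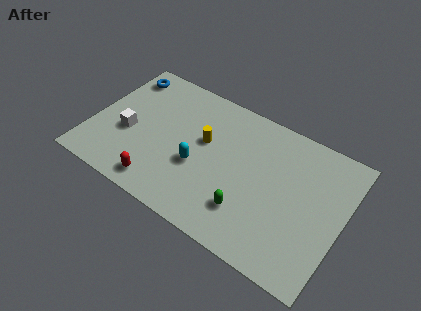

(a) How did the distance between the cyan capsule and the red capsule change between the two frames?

-1.2

The distance was about 4.0 in the first image and 2.8 in the second, so they moved 1.2 units closer together.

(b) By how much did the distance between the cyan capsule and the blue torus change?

-1.3

They were about 7.7 units apart before and 6.4 after — 1.3 units closer together.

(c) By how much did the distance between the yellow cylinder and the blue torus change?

+1.0

They were about 4.6 units apart before and 5.6 after — 1.0 units further apart.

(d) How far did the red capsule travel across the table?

2.3

From (2.1, 1.2) to (4.4, 1.2), the red capsule covered √(2.3² + 0.0²) ≈ 2.3 units.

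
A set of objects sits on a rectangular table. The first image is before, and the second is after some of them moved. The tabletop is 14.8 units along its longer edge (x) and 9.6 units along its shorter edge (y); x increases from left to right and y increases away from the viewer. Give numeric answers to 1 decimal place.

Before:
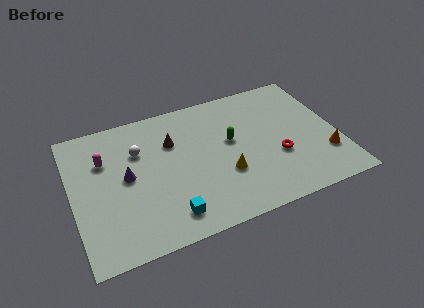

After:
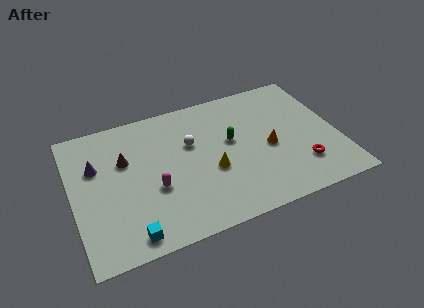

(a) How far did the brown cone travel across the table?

2.7

The brown cone was near (5.7, 6.6) before and (3.0, 6.2) after, so it travelled √(2.7² + 0.4²) ≈ 2.7 units.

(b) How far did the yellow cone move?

0.9

From (8.3, 3.3) to (7.6, 3.8), the yellow cone covered √(0.7² + 0.5²) ≈ 0.9 units.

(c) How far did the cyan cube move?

2.3

From (5.0, 1.6) to (2.8, 1.1), the cyan cube covered √(2.2² + 0.5²) ≈ 2.3 units.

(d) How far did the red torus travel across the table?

1.6

The red torus moved from about (11.3, 3.5) to (12.5, 2.4), a distance of √(1.2² + 1.1²) ≈ 1.6.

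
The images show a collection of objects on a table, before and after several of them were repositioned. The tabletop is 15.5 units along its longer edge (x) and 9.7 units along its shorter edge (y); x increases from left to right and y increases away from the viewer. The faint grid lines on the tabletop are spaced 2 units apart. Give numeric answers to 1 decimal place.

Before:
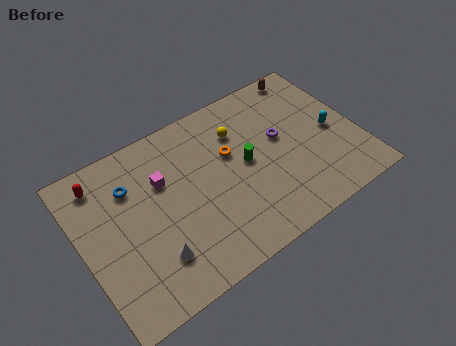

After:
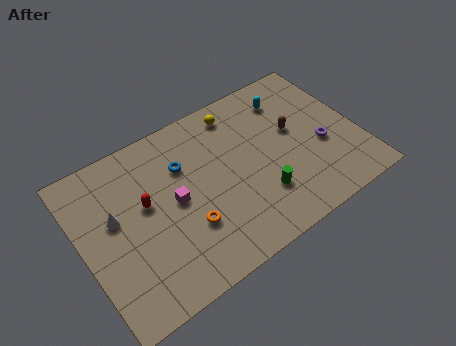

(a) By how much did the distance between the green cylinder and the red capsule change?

-1.6

The distance was about 8.3 in the first image and 6.7 in the second, so they moved 1.6 units closer together.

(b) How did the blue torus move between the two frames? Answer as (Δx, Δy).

(2.9, -0.3)

The blue torus started near (3.0, 7.0) and ended near (5.9, 6.7).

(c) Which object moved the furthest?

the orange torus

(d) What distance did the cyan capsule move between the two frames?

3.7

From (14.1, 4.5) to (12.2, 7.7), the cyan capsule covered √(1.9² + 3.2²) ≈ 3.7 units.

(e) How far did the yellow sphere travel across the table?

1.2

The yellow sphere moved from about (9.2, 7.1) to (9.3, 8.3), a distance of √(0.1² + 1.2²) ≈ 1.2.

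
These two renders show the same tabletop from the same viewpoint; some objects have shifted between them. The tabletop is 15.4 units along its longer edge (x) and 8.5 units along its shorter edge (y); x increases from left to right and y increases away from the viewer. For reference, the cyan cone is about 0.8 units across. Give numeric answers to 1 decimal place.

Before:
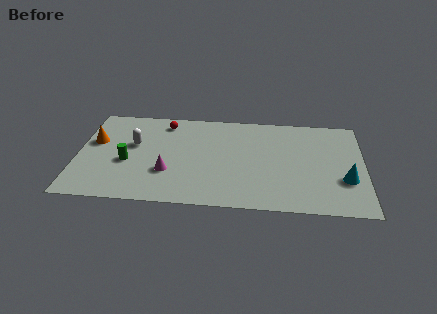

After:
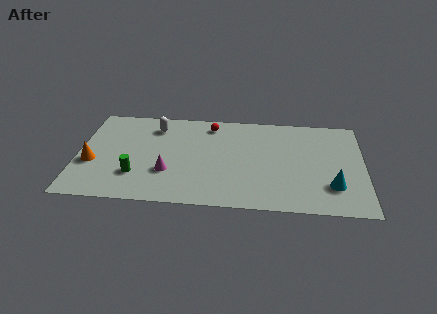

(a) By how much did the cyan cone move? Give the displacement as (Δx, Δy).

(-0.7, -0.6)

From the two frames, the cyan cone sits at roughly (14.4, 2.9) before and (13.7, 2.3) after.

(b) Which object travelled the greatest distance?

the red sphere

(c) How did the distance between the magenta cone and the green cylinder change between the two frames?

-0.6

They were about 2.3 units apart before and 1.7 after — 0.6 units closer together.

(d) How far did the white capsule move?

2.0

The white capsule was near (3.0, 5.1) before and (4.1, 6.8) after, so it travelled √(1.1² + 1.7²) ≈ 2.0 units.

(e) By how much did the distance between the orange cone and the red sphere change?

+3.2

They were about 4.2 units apart before and 7.4 after — 3.2 units further apart.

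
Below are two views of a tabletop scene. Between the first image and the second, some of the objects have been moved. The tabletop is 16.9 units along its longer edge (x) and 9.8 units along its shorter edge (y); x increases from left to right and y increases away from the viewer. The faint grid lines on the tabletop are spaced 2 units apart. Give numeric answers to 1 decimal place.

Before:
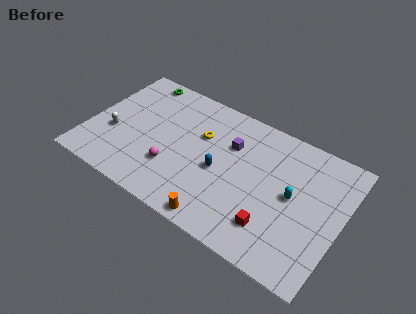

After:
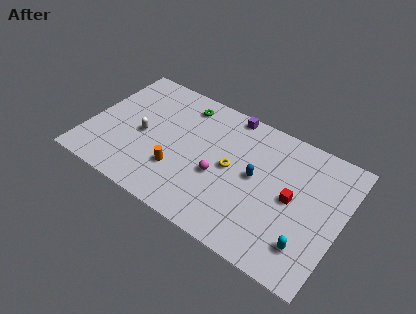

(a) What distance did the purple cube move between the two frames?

2.4

The purple cube was near (9.3, 6.7) before and (8.8, 9.0) after, so it travelled √(0.5² + 2.3²) ≈ 2.4 units.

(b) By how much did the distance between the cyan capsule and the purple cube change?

+4.6

The distance was about 4.7 in the first image and 9.3 in the second, so they moved 4.6 units further apart.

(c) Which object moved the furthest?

the orange cylinder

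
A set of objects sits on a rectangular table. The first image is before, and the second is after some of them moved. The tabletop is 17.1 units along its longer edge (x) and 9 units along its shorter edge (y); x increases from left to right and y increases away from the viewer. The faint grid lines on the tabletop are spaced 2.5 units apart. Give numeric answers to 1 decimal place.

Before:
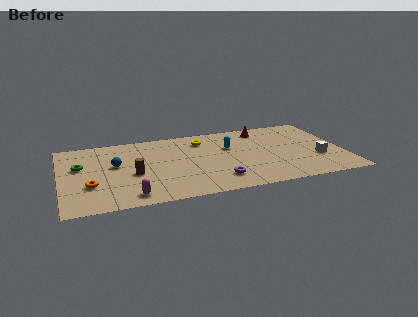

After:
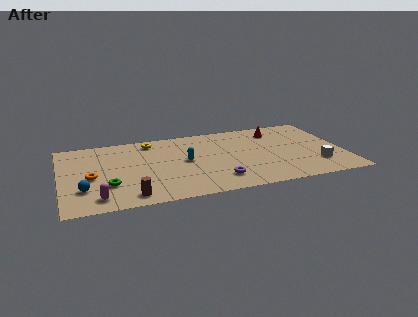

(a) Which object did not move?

the purple torus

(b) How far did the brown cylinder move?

2.6

The brown cylinder moved from about (4.3, 3.8) to (4.0, 1.2), a distance of √(0.3² + 2.6²) ≈ 2.6.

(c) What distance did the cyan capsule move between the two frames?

3.0

The cyan capsule was near (10.3, 5.8) before and (7.5, 4.7) after, so it travelled √(2.8² + 1.1²) ≈ 3.0 units.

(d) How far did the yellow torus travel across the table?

3.2

The yellow torus moved from about (8.7, 7.1) to (5.6, 7.7), a distance of √(3.1² + 0.6²) ≈ 3.2.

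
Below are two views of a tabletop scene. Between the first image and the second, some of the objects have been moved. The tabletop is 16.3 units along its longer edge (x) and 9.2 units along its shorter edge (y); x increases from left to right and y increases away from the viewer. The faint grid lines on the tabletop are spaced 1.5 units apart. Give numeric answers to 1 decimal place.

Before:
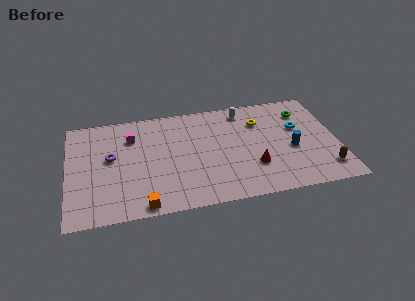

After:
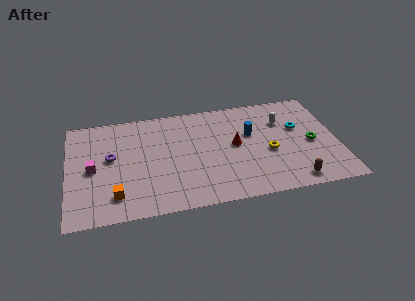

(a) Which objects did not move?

the cyan torus and the purple torus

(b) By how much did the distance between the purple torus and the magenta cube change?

-0.7

Before: roughly 2.1 units apart; after: 1.4. That's 0.7 units closer together.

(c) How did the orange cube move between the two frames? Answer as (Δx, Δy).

(-1.6, 1.1)

From the two frames, the orange cube sits at roughly (4.4, 0.8) before and (2.8, 1.9) after.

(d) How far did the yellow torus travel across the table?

2.8

The yellow torus moved from about (11.7, 6.7) to (12.1, 3.9), a distance of √(0.4² + 2.8²) ≈ 2.8.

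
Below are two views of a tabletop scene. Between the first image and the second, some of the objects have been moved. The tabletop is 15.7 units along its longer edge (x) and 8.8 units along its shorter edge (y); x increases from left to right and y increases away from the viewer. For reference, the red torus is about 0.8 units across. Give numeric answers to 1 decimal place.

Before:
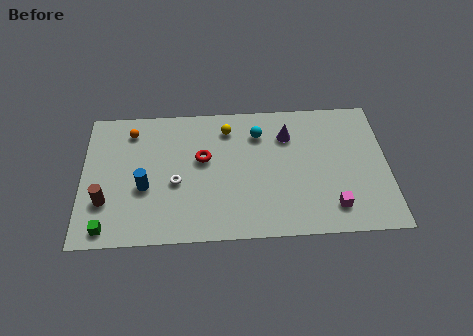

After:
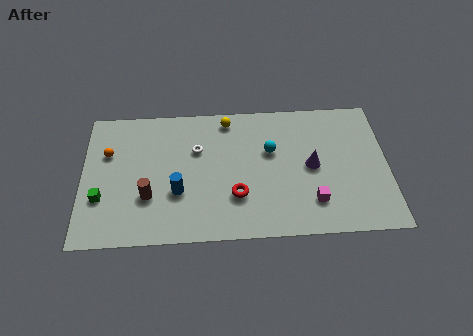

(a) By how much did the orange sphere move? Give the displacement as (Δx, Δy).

(-1.2, -1.4)

The orange sphere started near (2.5, 7.2) and ended near (1.3, 5.8).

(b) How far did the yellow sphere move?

0.6

The yellow sphere was near (7.5, 7.1) before and (7.5, 7.7) after, so it travelled √(0.0² + 0.6²) ≈ 0.6 units.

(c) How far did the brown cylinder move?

2.2

The brown cylinder was near (1.2, 2.7) before and (3.4, 2.9) after, so it travelled √(2.2² + 0.2²) ≈ 2.2 units.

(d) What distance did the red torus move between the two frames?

3.0

From (6.2, 5.2) to (7.9, 2.7), the red torus covered √(1.7² + 2.5²) ≈ 3.0 units.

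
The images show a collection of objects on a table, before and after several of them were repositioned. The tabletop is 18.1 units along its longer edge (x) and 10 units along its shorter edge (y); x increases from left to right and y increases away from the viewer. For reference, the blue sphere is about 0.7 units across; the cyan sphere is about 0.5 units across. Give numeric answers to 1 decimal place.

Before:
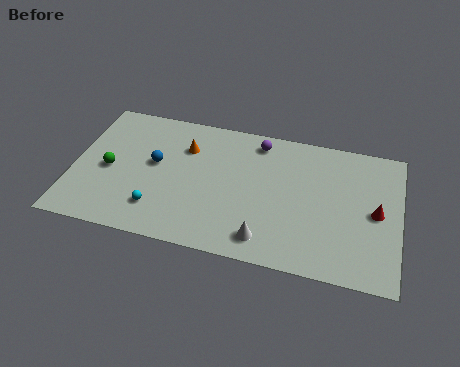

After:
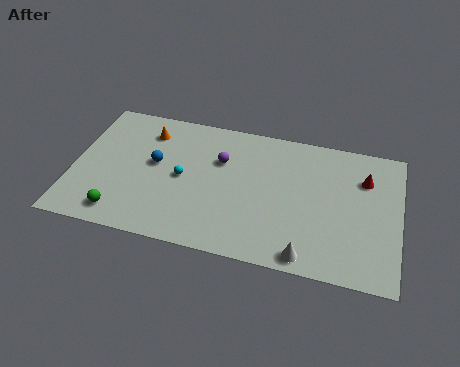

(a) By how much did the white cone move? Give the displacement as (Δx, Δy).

(2.3, -0.6)

From the two frames, the white cone sits at roughly (10.9, 1.6) before and (13.2, 1.0) after.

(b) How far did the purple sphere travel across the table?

2.8

The purple sphere was near (10.1, 8.6) before and (8.1, 6.7) after, so it travelled √(2.0² + 1.9²) ≈ 2.8 units.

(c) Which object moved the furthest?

the green sphere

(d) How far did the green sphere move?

3.2

The green sphere moved from about (2.0, 4.6) to (2.9, 1.5), a distance of √(0.9² + 3.1²) ≈ 3.2.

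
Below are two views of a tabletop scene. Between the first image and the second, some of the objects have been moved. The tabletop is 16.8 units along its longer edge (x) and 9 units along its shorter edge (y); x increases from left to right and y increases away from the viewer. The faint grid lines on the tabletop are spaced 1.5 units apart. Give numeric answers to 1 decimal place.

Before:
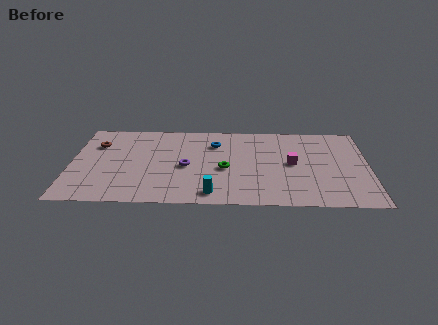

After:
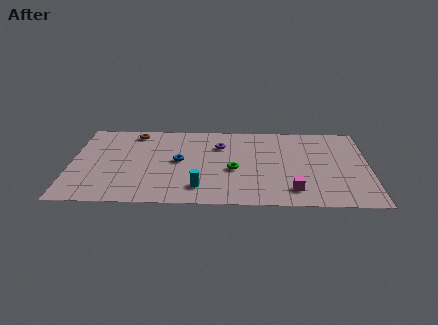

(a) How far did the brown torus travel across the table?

2.5

From (1.4, 6.4) to (3.5, 7.8), the brown torus covered √(2.1² + 1.4²) ≈ 2.5 units.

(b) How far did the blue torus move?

2.8

The blue torus was near (8.1, 6.7) before and (6.1, 4.7) after, so it travelled √(2.0² + 2.0²) ≈ 2.8 units.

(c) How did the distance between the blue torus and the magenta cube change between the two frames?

+2.2

Before: roughly 4.9 units apart; after: 7.1. That's 2.2 units further apart.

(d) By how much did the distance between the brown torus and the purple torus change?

-0.5

Before: roughly 5.6 units apart; after: 5.1. That's 0.5 units closer together.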